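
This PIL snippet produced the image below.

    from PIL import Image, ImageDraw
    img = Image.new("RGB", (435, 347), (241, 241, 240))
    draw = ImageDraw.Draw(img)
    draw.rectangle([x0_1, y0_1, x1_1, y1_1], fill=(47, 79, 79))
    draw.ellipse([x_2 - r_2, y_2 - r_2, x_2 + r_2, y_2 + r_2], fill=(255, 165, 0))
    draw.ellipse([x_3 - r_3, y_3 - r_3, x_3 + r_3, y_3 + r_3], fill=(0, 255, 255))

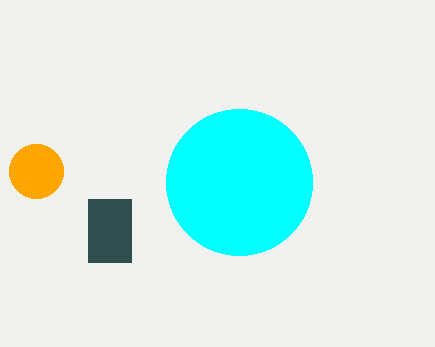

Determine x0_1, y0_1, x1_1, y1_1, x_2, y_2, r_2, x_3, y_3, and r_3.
x0_1 = 88, y0_1 = 199, x1_1 = 131, y1_1 = 262, x_2 = 36, y_2 = 171, r_2 = 27, x_3 = 239, y_3 = 182, r_3 = 73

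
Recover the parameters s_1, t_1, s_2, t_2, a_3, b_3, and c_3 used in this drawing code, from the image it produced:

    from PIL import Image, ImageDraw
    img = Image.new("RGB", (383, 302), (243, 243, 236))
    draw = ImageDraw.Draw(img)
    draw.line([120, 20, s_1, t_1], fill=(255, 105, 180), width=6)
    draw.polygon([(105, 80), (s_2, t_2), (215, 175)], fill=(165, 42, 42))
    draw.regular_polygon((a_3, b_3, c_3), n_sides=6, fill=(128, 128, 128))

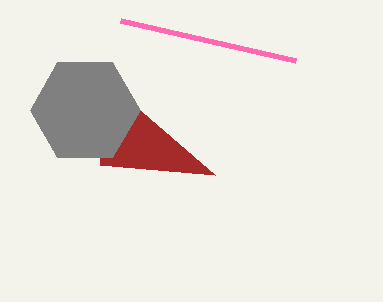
s_1 = 295; t_1 = 60; s_2 = 100; t_2 = 165; a_3 = 85; b_3 = 110; c_3 = 55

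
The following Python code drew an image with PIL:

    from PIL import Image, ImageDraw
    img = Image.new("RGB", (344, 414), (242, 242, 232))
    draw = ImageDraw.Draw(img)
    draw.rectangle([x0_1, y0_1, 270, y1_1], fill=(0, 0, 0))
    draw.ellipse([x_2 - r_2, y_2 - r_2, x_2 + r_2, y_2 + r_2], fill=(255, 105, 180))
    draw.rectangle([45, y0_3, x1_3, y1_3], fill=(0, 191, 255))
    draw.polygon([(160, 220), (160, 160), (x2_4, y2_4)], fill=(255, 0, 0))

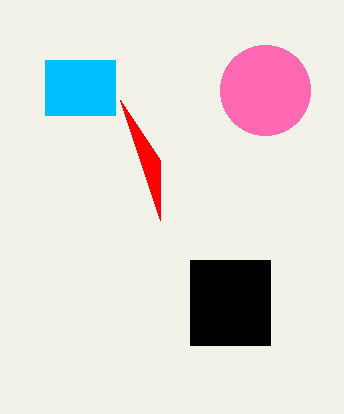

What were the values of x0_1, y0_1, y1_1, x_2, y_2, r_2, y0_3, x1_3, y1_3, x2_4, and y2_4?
x0_1 = 190
y0_1 = 260
y1_1 = 345
x_2 = 265
y_2 = 90
r_2 = 45
y0_3 = 60
x1_3 = 115
y1_3 = 115
x2_4 = 120
y2_4 = 100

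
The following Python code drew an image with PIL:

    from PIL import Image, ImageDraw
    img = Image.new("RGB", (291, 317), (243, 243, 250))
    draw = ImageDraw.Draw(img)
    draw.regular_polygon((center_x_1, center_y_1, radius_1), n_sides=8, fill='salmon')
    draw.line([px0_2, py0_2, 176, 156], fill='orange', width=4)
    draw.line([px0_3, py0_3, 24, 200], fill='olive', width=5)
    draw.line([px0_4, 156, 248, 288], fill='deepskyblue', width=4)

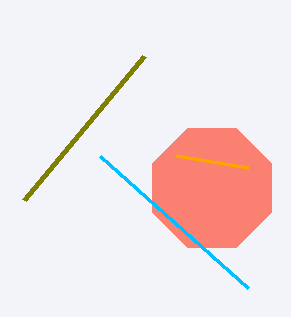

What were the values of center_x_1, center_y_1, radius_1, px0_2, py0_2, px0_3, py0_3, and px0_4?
center_x_1 = 212, center_y_1 = 188, radius_1 = 64, px0_2 = 248, py0_2 = 168, px0_3 = 144, py0_3 = 56, px0_4 = 100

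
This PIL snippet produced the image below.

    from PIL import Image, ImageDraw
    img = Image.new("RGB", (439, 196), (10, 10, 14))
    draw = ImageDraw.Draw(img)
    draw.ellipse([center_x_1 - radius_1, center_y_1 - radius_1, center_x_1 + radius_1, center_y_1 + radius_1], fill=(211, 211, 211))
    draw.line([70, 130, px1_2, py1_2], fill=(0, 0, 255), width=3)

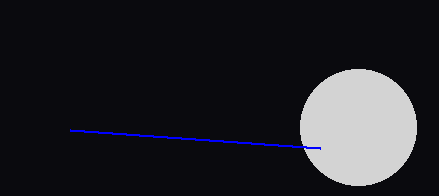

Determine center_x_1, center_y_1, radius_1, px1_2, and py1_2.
center_x_1 = 358
center_y_1 = 127
radius_1 = 58
px1_2 = 320
py1_2 = 148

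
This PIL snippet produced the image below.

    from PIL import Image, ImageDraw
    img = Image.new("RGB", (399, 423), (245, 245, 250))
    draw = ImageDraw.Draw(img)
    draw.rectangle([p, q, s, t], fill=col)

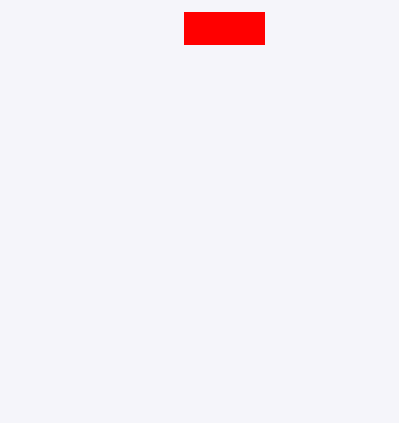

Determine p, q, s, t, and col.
p = 184; q = 12; s = 264; t = 44; col = 'red'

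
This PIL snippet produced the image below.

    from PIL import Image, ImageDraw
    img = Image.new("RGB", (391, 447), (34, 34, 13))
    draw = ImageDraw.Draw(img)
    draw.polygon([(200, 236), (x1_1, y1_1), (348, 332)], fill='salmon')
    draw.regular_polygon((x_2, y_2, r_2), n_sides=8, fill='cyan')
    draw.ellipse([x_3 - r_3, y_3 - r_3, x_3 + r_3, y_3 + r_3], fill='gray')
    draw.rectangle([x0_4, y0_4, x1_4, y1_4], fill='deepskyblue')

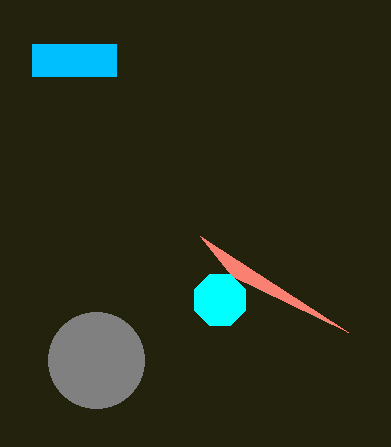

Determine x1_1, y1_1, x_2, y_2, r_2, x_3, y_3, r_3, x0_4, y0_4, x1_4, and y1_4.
x1_1 = 232
y1_1 = 276
x_2 = 220
y_2 = 300
r_2 = 28
x_3 = 96
y_3 = 360
r_3 = 48
x0_4 = 32
y0_4 = 44
x1_4 = 116
y1_4 = 76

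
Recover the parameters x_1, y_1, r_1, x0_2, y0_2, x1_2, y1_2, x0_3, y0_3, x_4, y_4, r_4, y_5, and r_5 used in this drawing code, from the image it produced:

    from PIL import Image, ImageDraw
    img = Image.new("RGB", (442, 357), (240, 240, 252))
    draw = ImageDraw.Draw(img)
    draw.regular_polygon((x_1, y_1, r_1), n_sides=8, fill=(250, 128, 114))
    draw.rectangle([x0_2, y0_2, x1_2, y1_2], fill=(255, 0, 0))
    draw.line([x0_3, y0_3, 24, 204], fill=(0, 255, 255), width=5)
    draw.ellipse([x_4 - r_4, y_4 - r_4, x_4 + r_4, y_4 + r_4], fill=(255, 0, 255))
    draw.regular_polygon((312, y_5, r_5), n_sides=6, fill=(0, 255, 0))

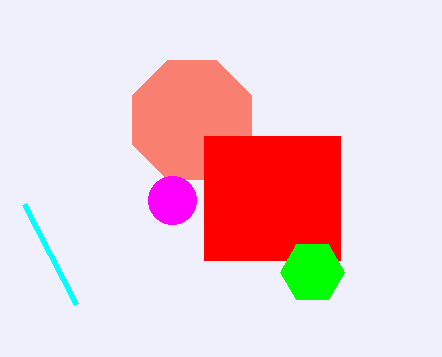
x_1 = 192, y_1 = 120, r_1 = 64, x0_2 = 204, y0_2 = 136, x1_2 = 340, y1_2 = 260, x0_3 = 76, y0_3 = 304, x_4 = 172, y_4 = 200, r_4 = 24, y_5 = 272, r_5 = 32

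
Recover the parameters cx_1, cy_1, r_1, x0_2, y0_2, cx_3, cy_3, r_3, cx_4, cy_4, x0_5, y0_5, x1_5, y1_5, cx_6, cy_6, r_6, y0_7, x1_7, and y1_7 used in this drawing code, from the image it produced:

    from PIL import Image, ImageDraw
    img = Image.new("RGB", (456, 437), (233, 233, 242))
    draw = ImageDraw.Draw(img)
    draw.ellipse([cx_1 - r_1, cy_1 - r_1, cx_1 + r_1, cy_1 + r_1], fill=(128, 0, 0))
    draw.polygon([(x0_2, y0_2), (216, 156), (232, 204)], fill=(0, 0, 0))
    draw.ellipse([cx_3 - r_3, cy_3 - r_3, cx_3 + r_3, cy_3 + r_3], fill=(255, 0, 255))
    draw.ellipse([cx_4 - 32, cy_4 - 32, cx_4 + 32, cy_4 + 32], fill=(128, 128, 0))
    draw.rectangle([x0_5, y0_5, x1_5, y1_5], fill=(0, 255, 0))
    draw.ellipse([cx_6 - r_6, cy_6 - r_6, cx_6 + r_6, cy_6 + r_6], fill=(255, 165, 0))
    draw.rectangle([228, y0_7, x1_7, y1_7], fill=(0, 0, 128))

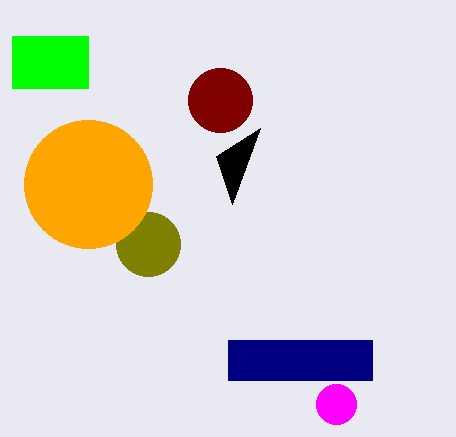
cx_1 = 220, cy_1 = 100, r_1 = 32, x0_2 = 260, y0_2 = 128, cx_3 = 336, cy_3 = 404, r_3 = 20, cx_4 = 148, cy_4 = 244, x0_5 = 12, y0_5 = 36, x1_5 = 88, y1_5 = 88, cx_6 = 88, cy_6 = 184, r_6 = 64, y0_7 = 340, x1_7 = 372, y1_7 = 380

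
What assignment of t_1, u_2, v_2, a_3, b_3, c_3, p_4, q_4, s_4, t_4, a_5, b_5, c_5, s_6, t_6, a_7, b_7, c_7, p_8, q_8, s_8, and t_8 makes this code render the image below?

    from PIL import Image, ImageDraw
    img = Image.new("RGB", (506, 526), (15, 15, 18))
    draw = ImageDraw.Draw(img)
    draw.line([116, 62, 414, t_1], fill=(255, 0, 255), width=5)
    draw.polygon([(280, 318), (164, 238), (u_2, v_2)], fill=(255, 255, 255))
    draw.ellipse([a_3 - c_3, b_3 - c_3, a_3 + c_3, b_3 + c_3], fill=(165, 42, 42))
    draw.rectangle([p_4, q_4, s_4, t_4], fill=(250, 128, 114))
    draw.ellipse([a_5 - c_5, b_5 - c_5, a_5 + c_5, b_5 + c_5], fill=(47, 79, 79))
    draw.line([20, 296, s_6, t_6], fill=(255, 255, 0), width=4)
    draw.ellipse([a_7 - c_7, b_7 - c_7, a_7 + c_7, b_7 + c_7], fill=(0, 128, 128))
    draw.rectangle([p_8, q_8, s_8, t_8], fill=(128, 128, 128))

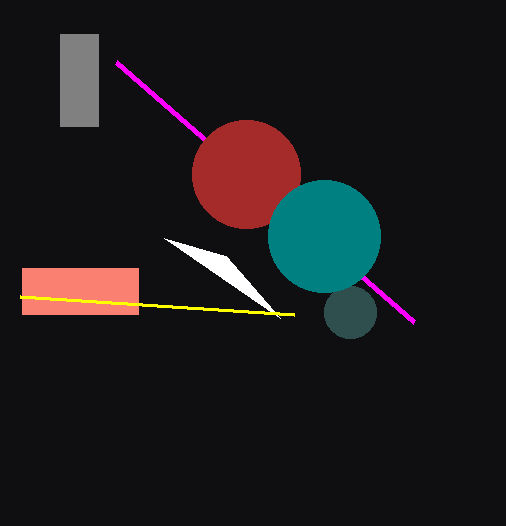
t_1 = 322, u_2 = 226, v_2 = 256, a_3 = 246, b_3 = 174, c_3 = 54, p_4 = 22, q_4 = 268, s_4 = 138, t_4 = 314, a_5 = 350, b_5 = 312, c_5 = 26, s_6 = 294, t_6 = 314, a_7 = 324, b_7 = 236, c_7 = 56, p_8 = 60, q_8 = 34, s_8 = 98, t_8 = 126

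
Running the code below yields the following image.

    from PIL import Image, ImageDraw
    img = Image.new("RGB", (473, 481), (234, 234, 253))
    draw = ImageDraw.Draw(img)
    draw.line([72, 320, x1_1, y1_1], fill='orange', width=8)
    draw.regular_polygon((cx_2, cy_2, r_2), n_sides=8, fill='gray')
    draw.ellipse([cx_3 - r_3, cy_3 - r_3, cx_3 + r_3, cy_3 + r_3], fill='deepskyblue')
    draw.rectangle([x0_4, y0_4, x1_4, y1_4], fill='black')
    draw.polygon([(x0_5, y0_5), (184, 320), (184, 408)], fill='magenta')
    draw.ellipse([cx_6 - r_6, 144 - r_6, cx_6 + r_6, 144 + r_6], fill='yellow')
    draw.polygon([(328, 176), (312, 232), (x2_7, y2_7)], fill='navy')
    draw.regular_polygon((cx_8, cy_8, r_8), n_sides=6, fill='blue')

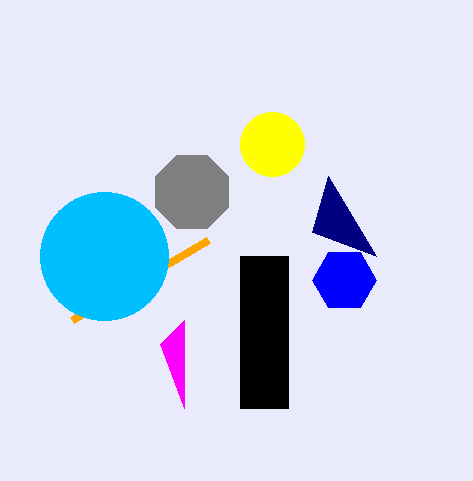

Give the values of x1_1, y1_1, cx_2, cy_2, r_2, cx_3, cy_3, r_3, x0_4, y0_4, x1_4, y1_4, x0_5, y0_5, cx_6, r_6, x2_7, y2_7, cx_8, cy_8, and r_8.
x1_1 = 208
y1_1 = 240
cx_2 = 192
cy_2 = 192
r_2 = 40
cx_3 = 104
cy_3 = 256
r_3 = 64
x0_4 = 240
y0_4 = 256
x1_4 = 288
y1_4 = 408
x0_5 = 160
y0_5 = 344
cx_6 = 272
r_6 = 32
x2_7 = 376
y2_7 = 256
cx_8 = 344
cy_8 = 280
r_8 = 32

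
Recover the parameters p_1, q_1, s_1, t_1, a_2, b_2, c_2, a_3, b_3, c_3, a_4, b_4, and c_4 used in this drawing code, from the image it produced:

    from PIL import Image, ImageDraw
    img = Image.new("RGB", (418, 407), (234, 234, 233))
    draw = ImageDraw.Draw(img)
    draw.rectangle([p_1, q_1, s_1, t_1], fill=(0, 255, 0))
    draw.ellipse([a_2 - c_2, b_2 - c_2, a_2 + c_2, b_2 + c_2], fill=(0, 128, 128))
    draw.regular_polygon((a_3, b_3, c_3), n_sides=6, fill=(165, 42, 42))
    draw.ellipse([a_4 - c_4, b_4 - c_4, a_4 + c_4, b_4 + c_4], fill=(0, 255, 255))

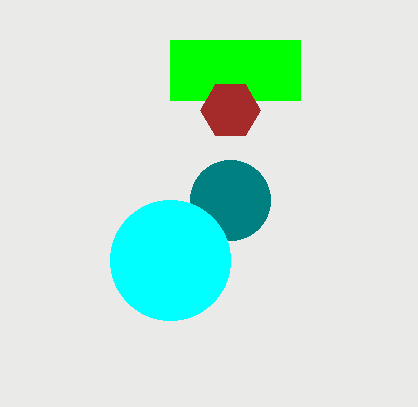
p_1 = 170
q_1 = 40
s_1 = 300
t_1 = 100
a_2 = 230
b_2 = 200
c_2 = 40
a_3 = 230
b_3 = 110
c_3 = 30
a_4 = 170
b_4 = 260
c_4 = 60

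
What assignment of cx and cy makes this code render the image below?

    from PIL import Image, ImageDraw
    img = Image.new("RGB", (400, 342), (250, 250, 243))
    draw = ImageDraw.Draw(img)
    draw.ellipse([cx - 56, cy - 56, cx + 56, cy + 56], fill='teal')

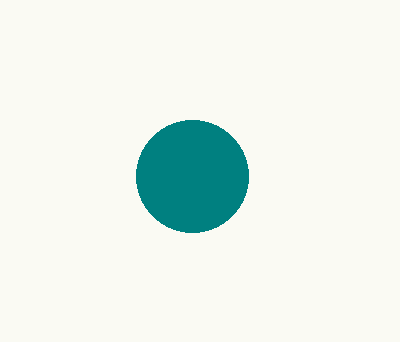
cx = 192, cy = 176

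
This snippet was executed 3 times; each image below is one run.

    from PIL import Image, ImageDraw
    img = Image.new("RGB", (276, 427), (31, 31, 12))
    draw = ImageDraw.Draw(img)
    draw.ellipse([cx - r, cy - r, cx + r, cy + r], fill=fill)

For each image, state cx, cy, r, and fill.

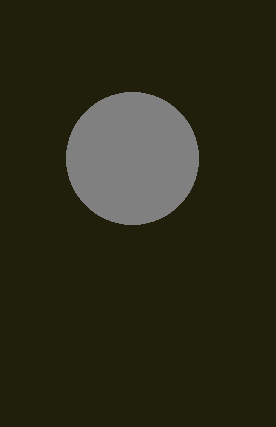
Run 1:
cx = 132
cy = 158
r = 66
fill = 'gray'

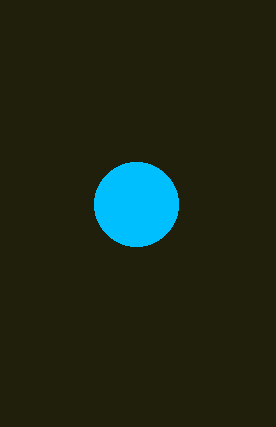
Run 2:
cx = 136
cy = 204
r = 42
fill = 'deepskyblue'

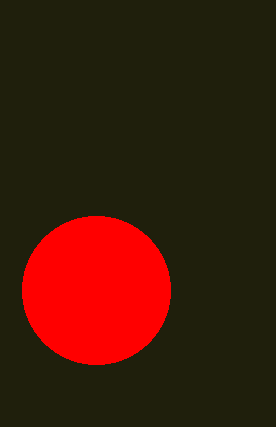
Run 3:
cx = 96; cy = 290; r = 74; fill = 'red'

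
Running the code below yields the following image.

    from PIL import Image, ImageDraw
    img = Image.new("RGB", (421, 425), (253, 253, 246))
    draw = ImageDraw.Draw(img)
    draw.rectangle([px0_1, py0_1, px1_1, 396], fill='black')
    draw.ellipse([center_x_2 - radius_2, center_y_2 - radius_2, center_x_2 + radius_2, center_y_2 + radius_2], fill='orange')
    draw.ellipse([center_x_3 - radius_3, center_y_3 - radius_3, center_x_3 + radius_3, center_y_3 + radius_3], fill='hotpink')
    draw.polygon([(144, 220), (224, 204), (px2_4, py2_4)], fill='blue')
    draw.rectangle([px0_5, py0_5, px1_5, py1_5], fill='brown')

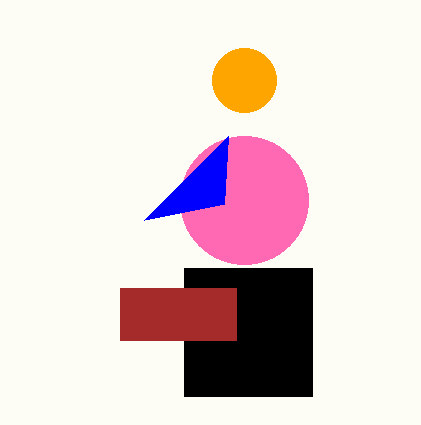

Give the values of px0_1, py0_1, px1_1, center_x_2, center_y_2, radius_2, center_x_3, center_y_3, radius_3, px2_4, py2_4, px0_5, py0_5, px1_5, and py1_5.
px0_1 = 184, py0_1 = 268, px1_1 = 312, center_x_2 = 244, center_y_2 = 80, radius_2 = 32, center_x_3 = 244, center_y_3 = 200, radius_3 = 64, px2_4 = 228, py2_4 = 136, px0_5 = 120, py0_5 = 288, px1_5 = 236, py1_5 = 340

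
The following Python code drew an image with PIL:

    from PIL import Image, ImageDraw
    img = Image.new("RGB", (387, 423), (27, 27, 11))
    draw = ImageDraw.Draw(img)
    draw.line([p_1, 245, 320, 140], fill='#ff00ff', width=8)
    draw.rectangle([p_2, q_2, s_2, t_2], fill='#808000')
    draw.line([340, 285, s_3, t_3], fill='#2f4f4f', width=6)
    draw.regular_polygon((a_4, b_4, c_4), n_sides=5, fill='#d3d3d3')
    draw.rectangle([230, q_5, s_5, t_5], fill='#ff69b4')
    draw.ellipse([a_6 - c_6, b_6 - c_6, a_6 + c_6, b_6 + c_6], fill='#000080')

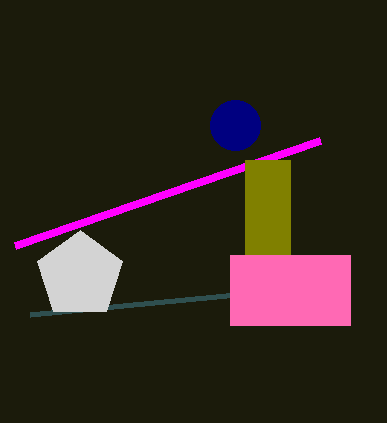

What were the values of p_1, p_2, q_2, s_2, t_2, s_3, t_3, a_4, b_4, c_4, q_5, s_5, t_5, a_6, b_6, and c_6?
p_1 = 15
p_2 = 245
q_2 = 160
s_2 = 290
t_2 = 255
s_3 = 30
t_3 = 315
a_4 = 80
b_4 = 275
c_4 = 45
q_5 = 255
s_5 = 350
t_5 = 325
a_6 = 235
b_6 = 125
c_6 = 25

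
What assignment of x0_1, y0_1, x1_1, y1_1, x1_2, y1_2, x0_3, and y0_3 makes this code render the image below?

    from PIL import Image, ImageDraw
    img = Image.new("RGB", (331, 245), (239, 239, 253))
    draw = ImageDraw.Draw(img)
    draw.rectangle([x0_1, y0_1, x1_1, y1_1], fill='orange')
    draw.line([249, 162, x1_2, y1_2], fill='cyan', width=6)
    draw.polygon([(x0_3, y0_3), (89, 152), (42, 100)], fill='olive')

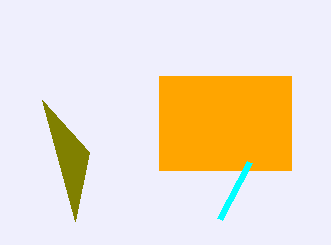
x0_1 = 159, y0_1 = 76, x1_1 = 291, y1_1 = 170, x1_2 = 219, y1_2 = 219, x0_3 = 75, y0_3 = 221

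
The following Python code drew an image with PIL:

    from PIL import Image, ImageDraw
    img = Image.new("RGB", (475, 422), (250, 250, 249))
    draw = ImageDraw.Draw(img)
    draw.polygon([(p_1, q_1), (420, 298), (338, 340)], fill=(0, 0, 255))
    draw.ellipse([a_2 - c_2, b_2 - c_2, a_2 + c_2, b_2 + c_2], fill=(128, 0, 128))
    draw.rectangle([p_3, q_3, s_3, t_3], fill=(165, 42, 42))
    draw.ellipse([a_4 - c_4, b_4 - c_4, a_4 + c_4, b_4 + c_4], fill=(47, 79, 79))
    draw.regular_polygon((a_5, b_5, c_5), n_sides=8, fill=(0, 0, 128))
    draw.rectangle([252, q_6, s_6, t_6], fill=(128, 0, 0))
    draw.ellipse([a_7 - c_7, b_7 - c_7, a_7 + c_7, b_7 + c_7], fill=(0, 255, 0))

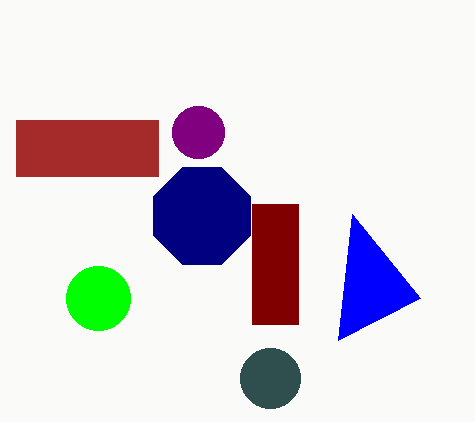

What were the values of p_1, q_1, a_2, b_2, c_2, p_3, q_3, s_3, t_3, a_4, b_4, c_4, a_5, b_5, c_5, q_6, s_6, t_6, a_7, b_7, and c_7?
p_1 = 352
q_1 = 214
a_2 = 198
b_2 = 132
c_2 = 26
p_3 = 16
q_3 = 120
s_3 = 158
t_3 = 176
a_4 = 270
b_4 = 378
c_4 = 30
a_5 = 202
b_5 = 216
c_5 = 52
q_6 = 204
s_6 = 298
t_6 = 324
a_7 = 98
b_7 = 298
c_7 = 32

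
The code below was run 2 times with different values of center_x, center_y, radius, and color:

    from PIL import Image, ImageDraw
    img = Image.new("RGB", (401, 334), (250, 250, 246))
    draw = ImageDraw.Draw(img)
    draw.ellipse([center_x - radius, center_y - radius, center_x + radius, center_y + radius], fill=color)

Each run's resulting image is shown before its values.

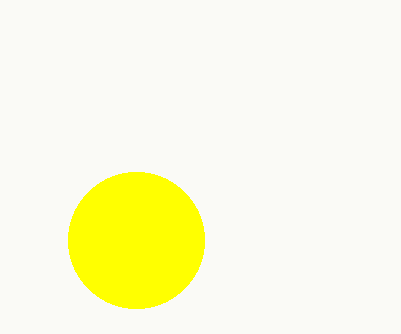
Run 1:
center_x = 136; center_y = 240; radius = 68; color = 'yellow'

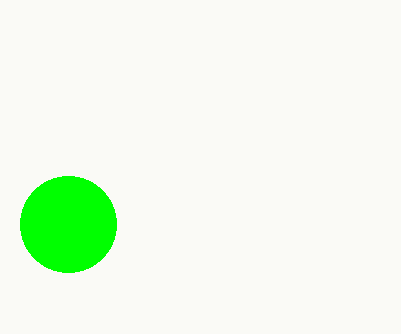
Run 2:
center_x = 68, center_y = 224, radius = 48, color = 'lime'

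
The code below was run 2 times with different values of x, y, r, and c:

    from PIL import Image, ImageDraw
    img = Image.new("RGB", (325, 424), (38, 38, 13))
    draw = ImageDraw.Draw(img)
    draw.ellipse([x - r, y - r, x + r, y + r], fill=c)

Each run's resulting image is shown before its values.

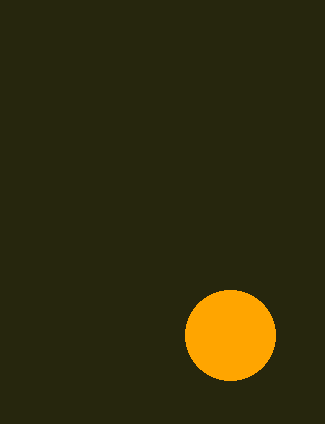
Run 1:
x = 230
y = 335
r = 45
c = 'orange'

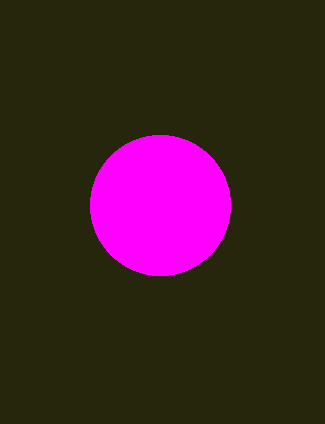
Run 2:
x = 160, y = 205, r = 70, c = 'magenta'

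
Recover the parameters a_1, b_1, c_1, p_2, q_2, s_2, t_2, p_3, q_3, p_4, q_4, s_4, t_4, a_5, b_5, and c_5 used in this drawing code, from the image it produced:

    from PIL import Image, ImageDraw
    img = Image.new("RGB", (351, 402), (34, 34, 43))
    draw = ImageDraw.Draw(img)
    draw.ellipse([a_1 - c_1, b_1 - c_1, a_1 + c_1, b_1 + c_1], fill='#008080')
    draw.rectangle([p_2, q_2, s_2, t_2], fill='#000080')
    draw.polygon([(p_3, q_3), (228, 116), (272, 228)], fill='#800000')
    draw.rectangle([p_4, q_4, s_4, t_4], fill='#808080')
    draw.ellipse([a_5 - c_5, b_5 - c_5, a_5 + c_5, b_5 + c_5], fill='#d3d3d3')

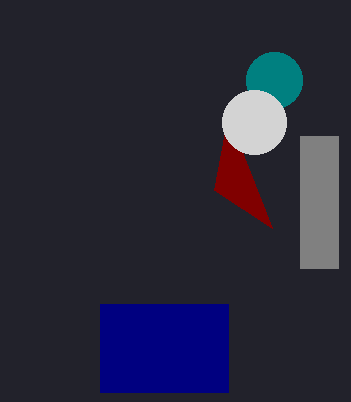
a_1 = 274
b_1 = 80
c_1 = 28
p_2 = 100
q_2 = 304
s_2 = 228
t_2 = 392
p_3 = 214
q_3 = 190
p_4 = 300
q_4 = 136
s_4 = 338
t_4 = 268
a_5 = 254
b_5 = 122
c_5 = 32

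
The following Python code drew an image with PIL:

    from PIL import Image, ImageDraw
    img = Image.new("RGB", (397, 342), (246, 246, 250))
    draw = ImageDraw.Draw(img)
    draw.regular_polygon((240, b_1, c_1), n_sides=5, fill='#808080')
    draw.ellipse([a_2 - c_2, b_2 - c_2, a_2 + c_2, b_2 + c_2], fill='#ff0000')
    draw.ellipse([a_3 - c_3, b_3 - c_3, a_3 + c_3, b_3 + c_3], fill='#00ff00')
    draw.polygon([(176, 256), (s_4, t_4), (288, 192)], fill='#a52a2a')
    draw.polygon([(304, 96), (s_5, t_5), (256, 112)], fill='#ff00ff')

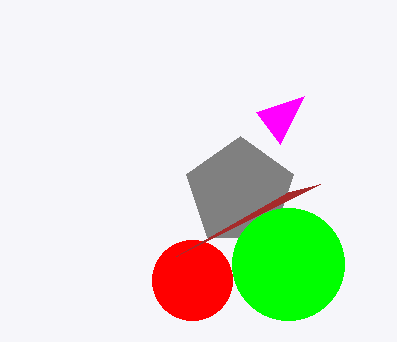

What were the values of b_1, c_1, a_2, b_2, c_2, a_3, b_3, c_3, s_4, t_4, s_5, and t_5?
b_1 = 192; c_1 = 56; a_2 = 192; b_2 = 280; c_2 = 40; a_3 = 288; b_3 = 264; c_3 = 56; s_4 = 320; t_4 = 184; s_5 = 280; t_5 = 144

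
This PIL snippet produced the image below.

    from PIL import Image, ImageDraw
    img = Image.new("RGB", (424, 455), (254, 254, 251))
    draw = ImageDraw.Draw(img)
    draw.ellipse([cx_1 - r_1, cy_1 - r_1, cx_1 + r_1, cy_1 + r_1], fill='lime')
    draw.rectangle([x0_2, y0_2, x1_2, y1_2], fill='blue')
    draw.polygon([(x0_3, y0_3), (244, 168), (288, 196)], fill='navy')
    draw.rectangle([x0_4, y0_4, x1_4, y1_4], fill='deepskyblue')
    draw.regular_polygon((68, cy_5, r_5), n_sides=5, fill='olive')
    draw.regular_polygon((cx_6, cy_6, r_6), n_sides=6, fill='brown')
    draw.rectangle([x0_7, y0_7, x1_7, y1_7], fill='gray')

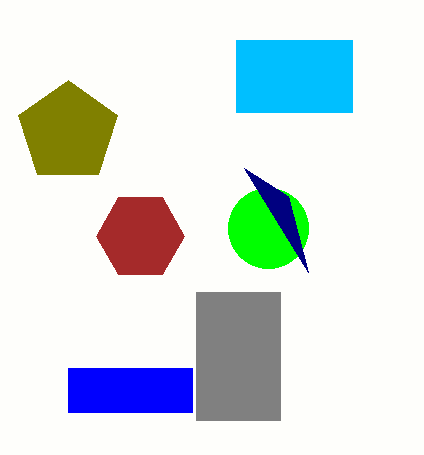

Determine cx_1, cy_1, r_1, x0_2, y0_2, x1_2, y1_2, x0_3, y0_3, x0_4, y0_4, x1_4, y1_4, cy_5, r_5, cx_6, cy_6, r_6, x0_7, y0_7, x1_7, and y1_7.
cx_1 = 268; cy_1 = 228; r_1 = 40; x0_2 = 68; y0_2 = 368; x1_2 = 192; y1_2 = 412; x0_3 = 308; y0_3 = 272; x0_4 = 236; y0_4 = 40; x1_4 = 352; y1_4 = 112; cy_5 = 132; r_5 = 52; cx_6 = 140; cy_6 = 236; r_6 = 44; x0_7 = 196; y0_7 = 292; x1_7 = 280; y1_7 = 420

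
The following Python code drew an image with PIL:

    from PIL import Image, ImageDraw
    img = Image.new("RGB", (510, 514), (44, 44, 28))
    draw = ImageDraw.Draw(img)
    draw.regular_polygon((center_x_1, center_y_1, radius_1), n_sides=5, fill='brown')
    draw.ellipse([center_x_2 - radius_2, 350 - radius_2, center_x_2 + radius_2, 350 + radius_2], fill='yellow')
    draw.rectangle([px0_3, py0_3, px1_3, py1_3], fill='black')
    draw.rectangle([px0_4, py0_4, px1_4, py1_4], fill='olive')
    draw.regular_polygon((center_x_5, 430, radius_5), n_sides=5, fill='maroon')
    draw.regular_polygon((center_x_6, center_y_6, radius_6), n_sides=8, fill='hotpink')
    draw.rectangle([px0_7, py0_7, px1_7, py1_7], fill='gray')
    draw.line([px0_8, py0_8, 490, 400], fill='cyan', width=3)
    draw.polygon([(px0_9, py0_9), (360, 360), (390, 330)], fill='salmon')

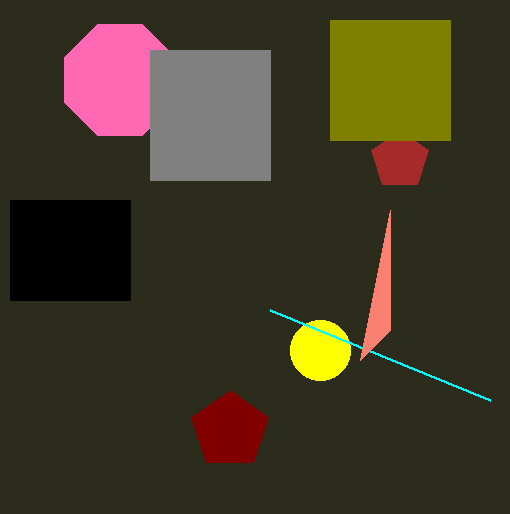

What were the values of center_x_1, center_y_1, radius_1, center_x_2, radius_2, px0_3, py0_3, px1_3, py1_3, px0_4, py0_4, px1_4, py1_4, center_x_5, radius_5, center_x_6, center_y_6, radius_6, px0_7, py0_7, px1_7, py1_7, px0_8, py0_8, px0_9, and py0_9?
center_x_1 = 400; center_y_1 = 160; radius_1 = 30; center_x_2 = 320; radius_2 = 30; px0_3 = 10; py0_3 = 200; px1_3 = 130; py1_3 = 300; px0_4 = 330; py0_4 = 20; px1_4 = 450; py1_4 = 140; center_x_5 = 230; radius_5 = 40; center_x_6 = 120; center_y_6 = 80; radius_6 = 60; px0_7 = 150; py0_7 = 50; px1_7 = 270; py1_7 = 180; px0_8 = 270; py0_8 = 310; px0_9 = 390; py0_9 = 210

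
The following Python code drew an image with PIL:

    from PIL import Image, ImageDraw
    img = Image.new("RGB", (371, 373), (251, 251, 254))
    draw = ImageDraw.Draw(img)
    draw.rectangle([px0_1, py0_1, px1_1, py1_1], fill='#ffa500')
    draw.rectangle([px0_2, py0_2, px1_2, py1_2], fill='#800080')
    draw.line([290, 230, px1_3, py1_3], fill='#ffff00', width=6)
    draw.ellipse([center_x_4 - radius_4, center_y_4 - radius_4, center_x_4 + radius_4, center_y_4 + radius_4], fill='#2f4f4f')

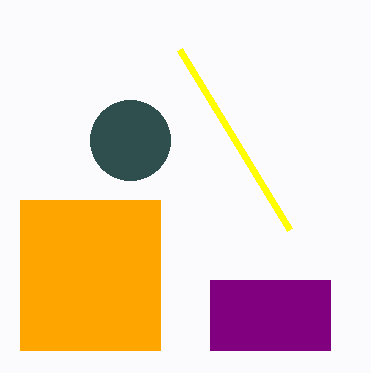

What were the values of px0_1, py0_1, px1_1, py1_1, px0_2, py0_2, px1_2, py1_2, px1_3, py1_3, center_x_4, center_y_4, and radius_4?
px0_1 = 20
py0_1 = 200
px1_1 = 160
py1_1 = 350
px0_2 = 210
py0_2 = 280
px1_2 = 330
py1_2 = 350
px1_3 = 180
py1_3 = 50
center_x_4 = 130
center_y_4 = 140
radius_4 = 40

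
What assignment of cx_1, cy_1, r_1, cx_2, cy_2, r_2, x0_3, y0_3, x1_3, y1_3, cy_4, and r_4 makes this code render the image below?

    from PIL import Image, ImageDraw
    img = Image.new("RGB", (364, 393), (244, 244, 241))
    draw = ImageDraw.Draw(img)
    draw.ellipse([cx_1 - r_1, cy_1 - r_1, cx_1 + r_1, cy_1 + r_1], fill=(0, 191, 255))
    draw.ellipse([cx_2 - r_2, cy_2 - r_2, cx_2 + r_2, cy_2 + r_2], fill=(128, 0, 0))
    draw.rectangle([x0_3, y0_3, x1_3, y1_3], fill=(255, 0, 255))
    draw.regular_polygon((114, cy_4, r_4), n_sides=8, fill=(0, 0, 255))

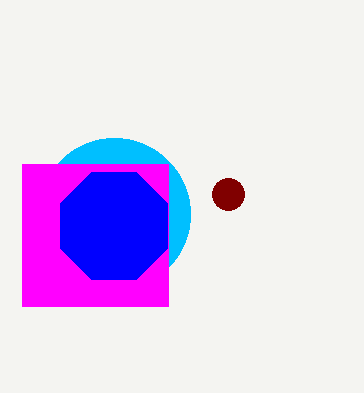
cx_1 = 114
cy_1 = 214
r_1 = 76
cx_2 = 228
cy_2 = 194
r_2 = 16
x0_3 = 22
y0_3 = 164
x1_3 = 168
y1_3 = 306
cy_4 = 226
r_4 = 58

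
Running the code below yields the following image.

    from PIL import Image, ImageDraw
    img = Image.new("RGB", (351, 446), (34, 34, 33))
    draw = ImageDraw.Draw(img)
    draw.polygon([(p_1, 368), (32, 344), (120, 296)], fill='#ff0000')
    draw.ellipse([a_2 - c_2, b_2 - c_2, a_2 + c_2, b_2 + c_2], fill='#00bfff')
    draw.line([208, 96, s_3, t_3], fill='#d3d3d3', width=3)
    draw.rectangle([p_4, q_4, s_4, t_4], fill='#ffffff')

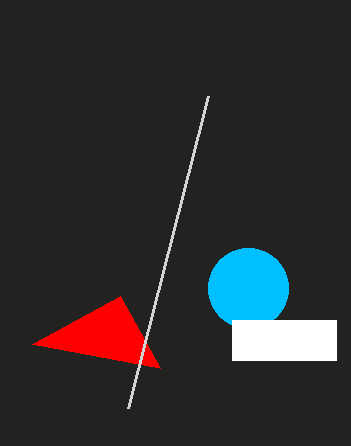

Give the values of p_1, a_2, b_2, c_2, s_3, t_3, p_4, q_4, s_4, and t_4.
p_1 = 160
a_2 = 248
b_2 = 288
c_2 = 40
s_3 = 128
t_3 = 408
p_4 = 232
q_4 = 320
s_4 = 336
t_4 = 360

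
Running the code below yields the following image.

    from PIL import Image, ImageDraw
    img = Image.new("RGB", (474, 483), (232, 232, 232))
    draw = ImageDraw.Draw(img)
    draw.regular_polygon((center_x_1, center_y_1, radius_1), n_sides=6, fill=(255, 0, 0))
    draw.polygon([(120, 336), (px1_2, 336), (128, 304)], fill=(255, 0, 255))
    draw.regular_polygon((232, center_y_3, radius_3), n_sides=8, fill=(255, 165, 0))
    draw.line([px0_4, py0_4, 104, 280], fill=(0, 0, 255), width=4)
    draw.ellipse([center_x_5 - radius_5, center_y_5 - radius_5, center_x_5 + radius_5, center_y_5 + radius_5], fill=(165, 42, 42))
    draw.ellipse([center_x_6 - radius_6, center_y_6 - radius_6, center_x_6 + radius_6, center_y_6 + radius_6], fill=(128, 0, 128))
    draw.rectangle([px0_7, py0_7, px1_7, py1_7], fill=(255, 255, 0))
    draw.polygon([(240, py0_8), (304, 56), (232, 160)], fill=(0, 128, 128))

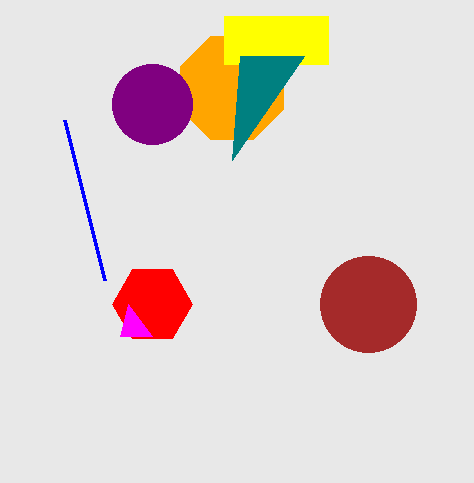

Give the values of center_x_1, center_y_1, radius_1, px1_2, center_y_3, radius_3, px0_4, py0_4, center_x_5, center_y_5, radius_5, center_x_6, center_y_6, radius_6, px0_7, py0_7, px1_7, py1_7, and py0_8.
center_x_1 = 152
center_y_1 = 304
radius_1 = 40
px1_2 = 152
center_y_3 = 88
radius_3 = 56
px0_4 = 64
py0_4 = 120
center_x_5 = 368
center_y_5 = 304
radius_5 = 48
center_x_6 = 152
center_y_6 = 104
radius_6 = 40
px0_7 = 224
py0_7 = 16
px1_7 = 328
py1_7 = 64
py0_8 = 56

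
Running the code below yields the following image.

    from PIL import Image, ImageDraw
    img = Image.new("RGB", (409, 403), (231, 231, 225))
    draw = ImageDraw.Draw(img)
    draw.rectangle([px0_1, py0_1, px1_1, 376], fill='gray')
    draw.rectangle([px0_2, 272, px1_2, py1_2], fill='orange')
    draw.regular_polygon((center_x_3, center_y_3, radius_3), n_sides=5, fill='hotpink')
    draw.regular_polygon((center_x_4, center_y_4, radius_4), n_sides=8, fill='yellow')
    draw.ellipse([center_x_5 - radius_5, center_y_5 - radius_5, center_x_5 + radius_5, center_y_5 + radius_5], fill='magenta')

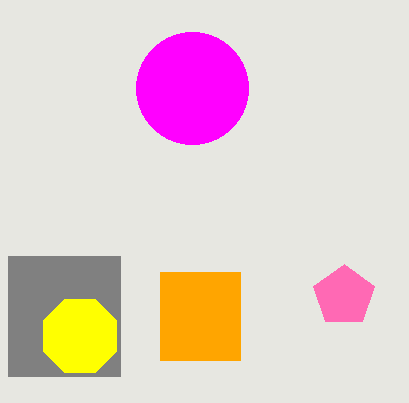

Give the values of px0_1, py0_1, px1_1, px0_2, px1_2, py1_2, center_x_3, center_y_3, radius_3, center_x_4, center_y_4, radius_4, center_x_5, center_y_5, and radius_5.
px0_1 = 8, py0_1 = 256, px1_1 = 120, px0_2 = 160, px1_2 = 240, py1_2 = 360, center_x_3 = 344, center_y_3 = 296, radius_3 = 32, center_x_4 = 80, center_y_4 = 336, radius_4 = 40, center_x_5 = 192, center_y_5 = 88, radius_5 = 56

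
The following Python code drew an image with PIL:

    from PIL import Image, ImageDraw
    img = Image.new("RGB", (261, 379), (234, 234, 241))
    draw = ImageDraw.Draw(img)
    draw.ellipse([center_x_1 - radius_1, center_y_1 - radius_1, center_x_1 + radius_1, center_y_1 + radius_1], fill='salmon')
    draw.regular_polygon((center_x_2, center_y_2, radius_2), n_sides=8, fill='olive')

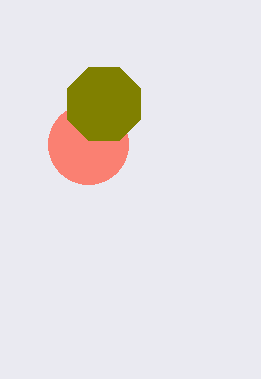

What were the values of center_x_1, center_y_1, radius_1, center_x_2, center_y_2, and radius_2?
center_x_1 = 88; center_y_1 = 144; radius_1 = 40; center_x_2 = 104; center_y_2 = 104; radius_2 = 40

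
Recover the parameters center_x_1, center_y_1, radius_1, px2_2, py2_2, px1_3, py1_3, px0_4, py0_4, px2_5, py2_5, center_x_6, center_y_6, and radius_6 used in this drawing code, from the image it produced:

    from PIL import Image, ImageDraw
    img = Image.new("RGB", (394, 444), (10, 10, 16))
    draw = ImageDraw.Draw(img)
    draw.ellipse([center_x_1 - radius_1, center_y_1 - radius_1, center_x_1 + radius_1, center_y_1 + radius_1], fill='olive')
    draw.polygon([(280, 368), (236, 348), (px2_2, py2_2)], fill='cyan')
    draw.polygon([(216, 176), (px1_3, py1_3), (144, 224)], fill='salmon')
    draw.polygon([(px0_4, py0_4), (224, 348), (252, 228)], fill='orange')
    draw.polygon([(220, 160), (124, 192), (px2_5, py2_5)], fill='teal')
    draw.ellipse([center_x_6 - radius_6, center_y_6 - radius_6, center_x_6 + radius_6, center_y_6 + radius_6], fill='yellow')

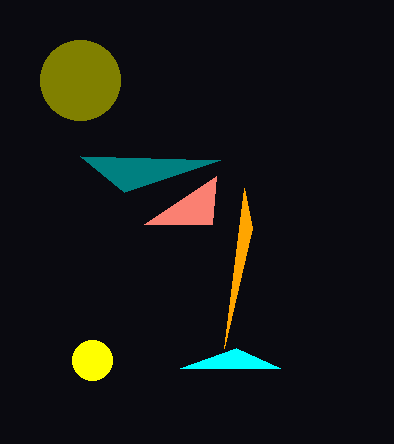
center_x_1 = 80
center_y_1 = 80
radius_1 = 40
px2_2 = 180
py2_2 = 368
px1_3 = 212
py1_3 = 224
px0_4 = 244
py0_4 = 188
px2_5 = 80
py2_5 = 156
center_x_6 = 92
center_y_6 = 360
radius_6 = 20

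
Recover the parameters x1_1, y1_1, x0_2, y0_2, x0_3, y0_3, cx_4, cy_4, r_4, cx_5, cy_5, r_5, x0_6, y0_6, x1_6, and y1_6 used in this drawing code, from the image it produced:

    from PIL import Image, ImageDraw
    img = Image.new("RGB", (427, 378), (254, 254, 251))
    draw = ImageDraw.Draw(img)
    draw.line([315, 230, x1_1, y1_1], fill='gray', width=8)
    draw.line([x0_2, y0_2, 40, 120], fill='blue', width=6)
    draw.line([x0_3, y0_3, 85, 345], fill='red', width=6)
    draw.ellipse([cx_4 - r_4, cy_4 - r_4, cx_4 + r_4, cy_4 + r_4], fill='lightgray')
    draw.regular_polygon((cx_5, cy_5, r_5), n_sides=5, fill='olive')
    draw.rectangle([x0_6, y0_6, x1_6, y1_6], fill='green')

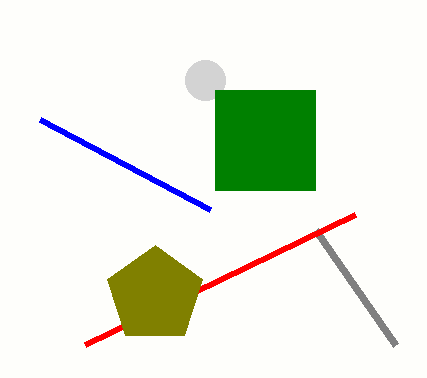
x1_1 = 395; y1_1 = 345; x0_2 = 210; y0_2 = 210; x0_3 = 355; y0_3 = 215; cx_4 = 205; cy_4 = 80; r_4 = 20; cx_5 = 155; cy_5 = 295; r_5 = 50; x0_6 = 215; y0_6 = 90; x1_6 = 315; y1_6 = 190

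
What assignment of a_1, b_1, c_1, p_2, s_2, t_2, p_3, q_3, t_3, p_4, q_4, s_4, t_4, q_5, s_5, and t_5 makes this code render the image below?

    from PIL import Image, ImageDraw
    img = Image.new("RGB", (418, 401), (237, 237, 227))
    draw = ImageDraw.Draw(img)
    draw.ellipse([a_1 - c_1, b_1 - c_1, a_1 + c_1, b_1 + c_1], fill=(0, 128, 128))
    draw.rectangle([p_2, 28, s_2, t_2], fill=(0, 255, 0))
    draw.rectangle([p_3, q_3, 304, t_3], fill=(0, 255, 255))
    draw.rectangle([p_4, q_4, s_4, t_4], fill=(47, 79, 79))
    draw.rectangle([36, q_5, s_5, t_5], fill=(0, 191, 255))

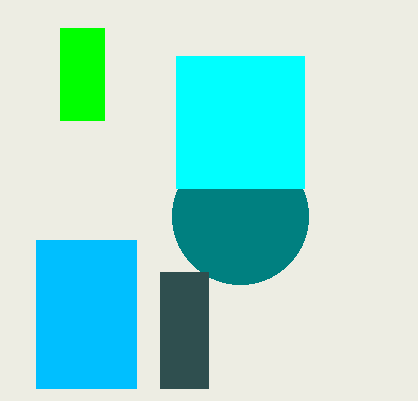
a_1 = 240; b_1 = 216; c_1 = 68; p_2 = 60; s_2 = 104; t_2 = 120; p_3 = 176; q_3 = 56; t_3 = 188; p_4 = 160; q_4 = 272; s_4 = 208; t_4 = 388; q_5 = 240; s_5 = 136; t_5 = 388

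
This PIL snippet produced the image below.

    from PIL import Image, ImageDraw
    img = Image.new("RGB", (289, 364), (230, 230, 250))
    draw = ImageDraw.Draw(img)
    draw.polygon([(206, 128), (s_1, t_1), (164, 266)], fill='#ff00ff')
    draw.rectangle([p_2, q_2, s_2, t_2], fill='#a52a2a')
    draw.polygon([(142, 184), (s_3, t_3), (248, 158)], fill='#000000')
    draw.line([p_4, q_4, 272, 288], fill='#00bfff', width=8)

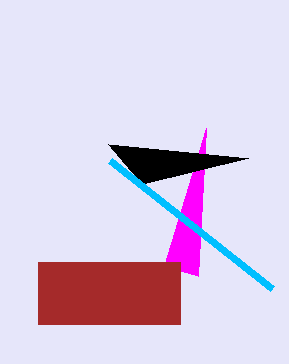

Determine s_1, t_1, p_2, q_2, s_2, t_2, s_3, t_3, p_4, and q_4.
s_1 = 198, t_1 = 276, p_2 = 38, q_2 = 262, s_2 = 180, t_2 = 324, s_3 = 108, t_3 = 144, p_4 = 110, q_4 = 160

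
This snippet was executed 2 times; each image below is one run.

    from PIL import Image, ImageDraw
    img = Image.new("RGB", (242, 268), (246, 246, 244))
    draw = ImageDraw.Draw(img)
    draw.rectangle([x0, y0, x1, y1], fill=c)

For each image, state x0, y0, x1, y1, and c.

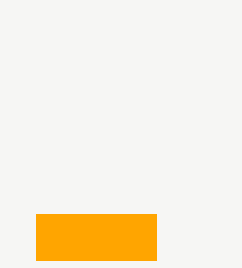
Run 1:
x0 = 36
y0 = 214
x1 = 156
y1 = 260
c = 'orange'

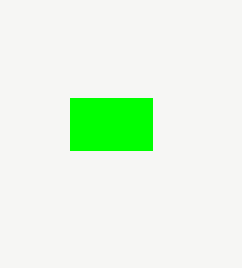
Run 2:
x0 = 70; y0 = 98; x1 = 152; y1 = 150; c = 'lime'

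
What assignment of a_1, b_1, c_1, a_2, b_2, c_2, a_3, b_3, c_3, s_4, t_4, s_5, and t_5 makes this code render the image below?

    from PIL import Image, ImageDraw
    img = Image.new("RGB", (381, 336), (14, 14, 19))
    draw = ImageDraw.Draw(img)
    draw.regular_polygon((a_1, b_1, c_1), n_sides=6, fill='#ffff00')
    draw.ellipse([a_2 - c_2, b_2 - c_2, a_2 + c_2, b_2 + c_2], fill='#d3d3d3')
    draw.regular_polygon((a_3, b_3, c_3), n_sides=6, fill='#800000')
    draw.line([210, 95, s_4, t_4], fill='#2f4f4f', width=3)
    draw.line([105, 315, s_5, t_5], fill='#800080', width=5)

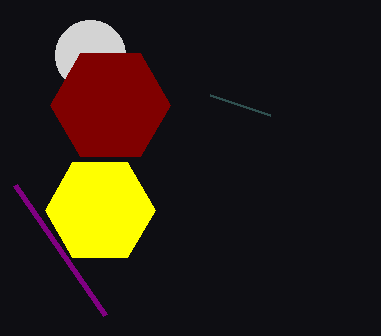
a_1 = 100, b_1 = 210, c_1 = 55, a_2 = 90, b_2 = 55, c_2 = 35, a_3 = 110, b_3 = 105, c_3 = 60, s_4 = 270, t_4 = 115, s_5 = 15, t_5 = 185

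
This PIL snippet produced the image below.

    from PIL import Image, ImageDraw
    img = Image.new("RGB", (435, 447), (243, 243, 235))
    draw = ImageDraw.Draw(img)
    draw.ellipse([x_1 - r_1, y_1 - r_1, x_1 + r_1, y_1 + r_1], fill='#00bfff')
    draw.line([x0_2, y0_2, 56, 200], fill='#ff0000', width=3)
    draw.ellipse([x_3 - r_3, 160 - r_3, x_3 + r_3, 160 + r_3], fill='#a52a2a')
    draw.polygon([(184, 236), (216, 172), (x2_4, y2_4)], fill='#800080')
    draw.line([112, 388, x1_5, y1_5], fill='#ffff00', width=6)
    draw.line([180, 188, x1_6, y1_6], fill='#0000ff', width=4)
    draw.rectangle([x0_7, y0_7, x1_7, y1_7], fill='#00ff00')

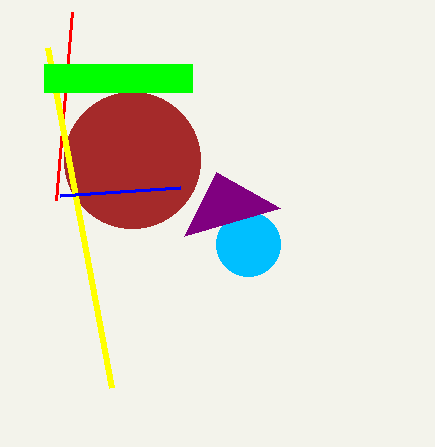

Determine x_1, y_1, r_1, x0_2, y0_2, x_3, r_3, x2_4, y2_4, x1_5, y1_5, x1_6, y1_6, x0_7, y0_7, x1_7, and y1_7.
x_1 = 248, y_1 = 244, r_1 = 32, x0_2 = 72, y0_2 = 12, x_3 = 132, r_3 = 68, x2_4 = 280, y2_4 = 208, x1_5 = 48, y1_5 = 48, x1_6 = 60, y1_6 = 196, x0_7 = 44, y0_7 = 64, x1_7 = 192, y1_7 = 92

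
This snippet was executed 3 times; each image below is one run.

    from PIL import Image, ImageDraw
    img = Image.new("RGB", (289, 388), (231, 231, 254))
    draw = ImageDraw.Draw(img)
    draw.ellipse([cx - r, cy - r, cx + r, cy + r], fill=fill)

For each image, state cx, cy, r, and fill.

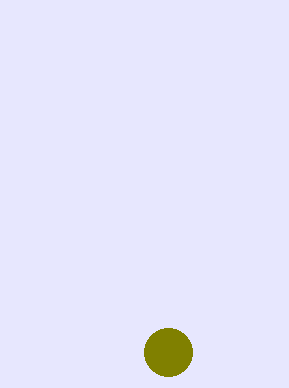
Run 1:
cx = 168
cy = 352
r = 24
fill = 'olive'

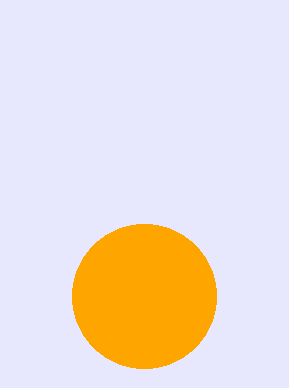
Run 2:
cx = 144
cy = 296
r = 72
fill = 'orange'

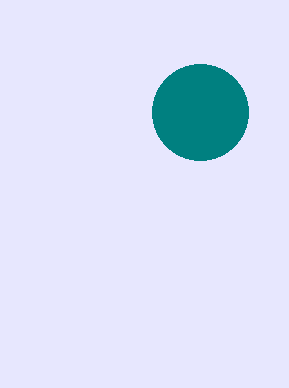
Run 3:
cx = 200
cy = 112
r = 48
fill = 'teal'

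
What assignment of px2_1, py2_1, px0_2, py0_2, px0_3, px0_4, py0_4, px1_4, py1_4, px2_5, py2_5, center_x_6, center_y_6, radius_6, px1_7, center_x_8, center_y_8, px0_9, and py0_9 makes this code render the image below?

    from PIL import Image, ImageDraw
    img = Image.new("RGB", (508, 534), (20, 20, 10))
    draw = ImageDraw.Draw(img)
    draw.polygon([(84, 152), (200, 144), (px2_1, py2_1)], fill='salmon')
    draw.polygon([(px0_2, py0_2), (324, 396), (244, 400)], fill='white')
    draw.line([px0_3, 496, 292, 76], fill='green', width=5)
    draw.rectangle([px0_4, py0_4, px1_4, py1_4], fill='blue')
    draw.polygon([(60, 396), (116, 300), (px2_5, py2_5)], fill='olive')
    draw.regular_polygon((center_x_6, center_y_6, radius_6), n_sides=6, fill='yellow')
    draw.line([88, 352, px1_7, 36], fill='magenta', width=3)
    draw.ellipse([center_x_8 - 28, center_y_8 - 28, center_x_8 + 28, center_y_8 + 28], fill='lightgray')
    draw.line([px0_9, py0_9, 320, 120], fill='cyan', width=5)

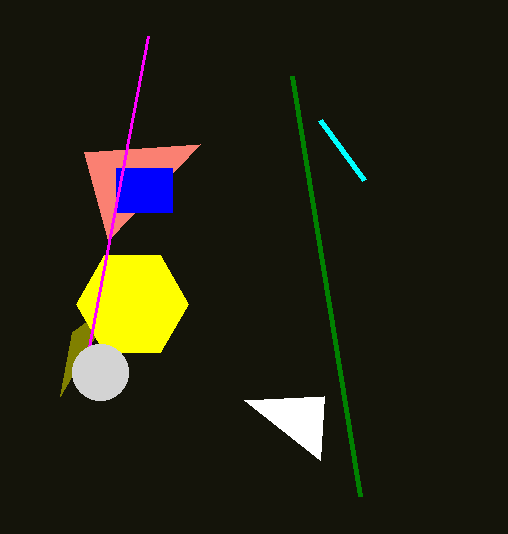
px2_1 = 108; py2_1 = 240; px0_2 = 320; py0_2 = 460; px0_3 = 360; px0_4 = 116; py0_4 = 168; px1_4 = 172; py1_4 = 212; px2_5 = 72; py2_5 = 332; center_x_6 = 132; center_y_6 = 304; radius_6 = 56; px1_7 = 148; center_x_8 = 100; center_y_8 = 372; px0_9 = 364; py0_9 = 180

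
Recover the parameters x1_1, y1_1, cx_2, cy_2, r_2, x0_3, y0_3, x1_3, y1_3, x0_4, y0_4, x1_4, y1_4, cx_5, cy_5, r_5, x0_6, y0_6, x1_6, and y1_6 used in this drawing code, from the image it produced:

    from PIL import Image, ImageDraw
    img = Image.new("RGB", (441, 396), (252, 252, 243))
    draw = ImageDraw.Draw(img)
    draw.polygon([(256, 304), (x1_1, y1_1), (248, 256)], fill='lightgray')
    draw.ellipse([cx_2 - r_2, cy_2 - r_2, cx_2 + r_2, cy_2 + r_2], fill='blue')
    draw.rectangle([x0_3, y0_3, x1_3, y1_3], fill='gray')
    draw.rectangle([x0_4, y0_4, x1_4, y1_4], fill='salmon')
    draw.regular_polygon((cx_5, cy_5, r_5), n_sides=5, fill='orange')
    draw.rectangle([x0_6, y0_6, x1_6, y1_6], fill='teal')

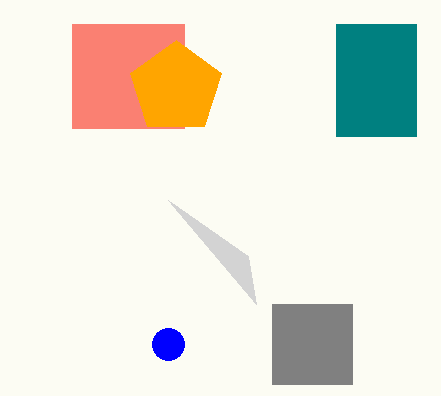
x1_1 = 168
y1_1 = 200
cx_2 = 168
cy_2 = 344
r_2 = 16
x0_3 = 272
y0_3 = 304
x1_3 = 352
y1_3 = 384
x0_4 = 72
y0_4 = 24
x1_4 = 184
y1_4 = 128
cx_5 = 176
cy_5 = 88
r_5 = 48
x0_6 = 336
y0_6 = 24
x1_6 = 416
y1_6 = 136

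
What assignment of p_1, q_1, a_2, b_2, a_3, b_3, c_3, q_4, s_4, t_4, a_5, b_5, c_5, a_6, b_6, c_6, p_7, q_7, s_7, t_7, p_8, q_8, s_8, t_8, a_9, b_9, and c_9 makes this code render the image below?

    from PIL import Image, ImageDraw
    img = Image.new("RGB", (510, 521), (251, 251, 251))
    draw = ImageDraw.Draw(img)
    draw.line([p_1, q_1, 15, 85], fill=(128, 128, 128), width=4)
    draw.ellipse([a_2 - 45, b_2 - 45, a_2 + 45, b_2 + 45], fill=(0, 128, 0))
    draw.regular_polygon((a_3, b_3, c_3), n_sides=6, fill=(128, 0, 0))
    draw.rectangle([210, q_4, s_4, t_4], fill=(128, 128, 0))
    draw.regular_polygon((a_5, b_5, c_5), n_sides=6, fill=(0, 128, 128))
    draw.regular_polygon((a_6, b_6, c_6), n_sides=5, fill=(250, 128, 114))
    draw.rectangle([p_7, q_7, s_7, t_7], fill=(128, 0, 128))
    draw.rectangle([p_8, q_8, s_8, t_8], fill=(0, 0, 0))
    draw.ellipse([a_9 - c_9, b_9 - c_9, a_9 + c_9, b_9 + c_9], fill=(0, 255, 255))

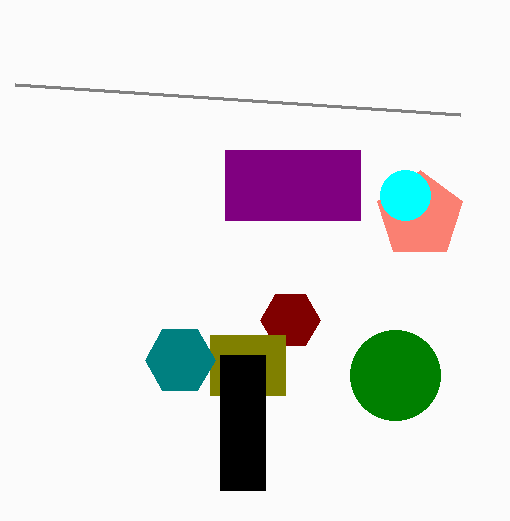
p_1 = 460; q_1 = 115; a_2 = 395; b_2 = 375; a_3 = 290; b_3 = 320; c_3 = 30; q_4 = 335; s_4 = 285; t_4 = 395; a_5 = 180; b_5 = 360; c_5 = 35; a_6 = 420; b_6 = 215; c_6 = 45; p_7 = 225; q_7 = 150; s_7 = 360; t_7 = 220; p_8 = 220; q_8 = 355; s_8 = 265; t_8 = 490; a_9 = 405; b_9 = 195; c_9 = 25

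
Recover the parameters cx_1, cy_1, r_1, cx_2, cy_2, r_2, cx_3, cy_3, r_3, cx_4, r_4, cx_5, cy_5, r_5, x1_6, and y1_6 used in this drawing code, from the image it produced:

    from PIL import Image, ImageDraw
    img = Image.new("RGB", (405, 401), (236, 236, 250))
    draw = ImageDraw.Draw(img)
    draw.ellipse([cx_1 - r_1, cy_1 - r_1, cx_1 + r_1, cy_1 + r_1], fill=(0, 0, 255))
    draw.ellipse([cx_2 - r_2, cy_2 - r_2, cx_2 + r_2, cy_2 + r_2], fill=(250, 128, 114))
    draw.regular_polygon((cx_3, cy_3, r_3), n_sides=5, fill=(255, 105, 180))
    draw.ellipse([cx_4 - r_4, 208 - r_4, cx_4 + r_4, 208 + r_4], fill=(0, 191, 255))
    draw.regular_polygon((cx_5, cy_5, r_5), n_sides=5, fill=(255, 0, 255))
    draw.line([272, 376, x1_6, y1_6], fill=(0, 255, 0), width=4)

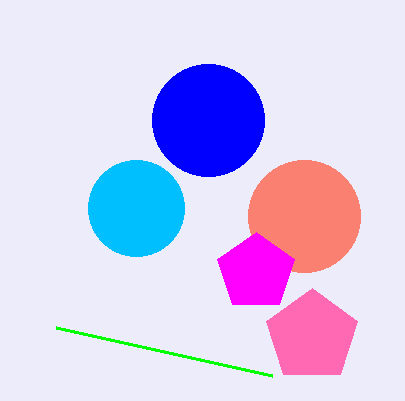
cx_1 = 208
cy_1 = 120
r_1 = 56
cx_2 = 304
cy_2 = 216
r_2 = 56
cx_3 = 312
cy_3 = 336
r_3 = 48
cx_4 = 136
r_4 = 48
cx_5 = 256
cy_5 = 272
r_5 = 40
x1_6 = 56
y1_6 = 328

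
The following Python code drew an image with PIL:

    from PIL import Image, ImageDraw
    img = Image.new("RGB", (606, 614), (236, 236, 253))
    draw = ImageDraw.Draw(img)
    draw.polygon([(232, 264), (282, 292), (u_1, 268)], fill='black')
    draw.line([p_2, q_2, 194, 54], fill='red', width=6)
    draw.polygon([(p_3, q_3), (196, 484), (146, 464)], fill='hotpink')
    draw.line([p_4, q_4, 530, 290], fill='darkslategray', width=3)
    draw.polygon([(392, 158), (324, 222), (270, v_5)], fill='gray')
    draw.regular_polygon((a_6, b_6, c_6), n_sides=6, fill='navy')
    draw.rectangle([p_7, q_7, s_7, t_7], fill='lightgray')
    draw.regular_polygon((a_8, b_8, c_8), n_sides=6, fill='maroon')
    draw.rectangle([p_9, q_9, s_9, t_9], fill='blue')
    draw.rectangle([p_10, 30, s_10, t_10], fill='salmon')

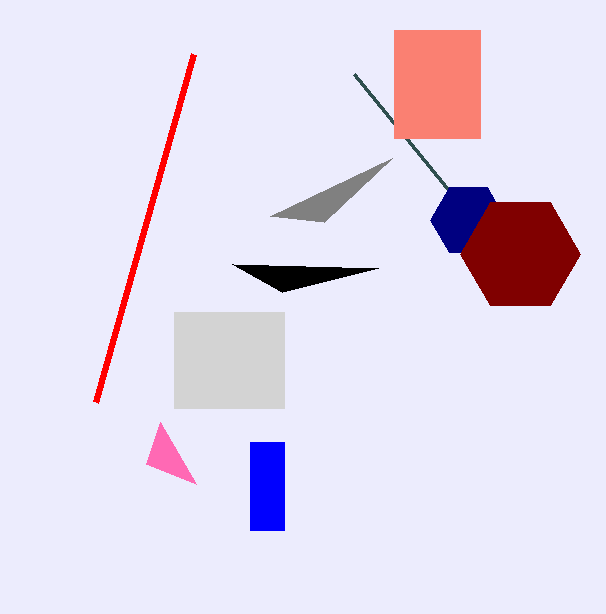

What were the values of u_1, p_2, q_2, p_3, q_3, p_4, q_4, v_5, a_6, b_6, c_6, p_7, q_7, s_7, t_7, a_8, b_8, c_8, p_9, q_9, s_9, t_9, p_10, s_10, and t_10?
u_1 = 378; p_2 = 96; q_2 = 402; p_3 = 160; q_3 = 422; p_4 = 354; q_4 = 74; v_5 = 216; a_6 = 468; b_6 = 220; c_6 = 38; p_7 = 174; q_7 = 312; s_7 = 284; t_7 = 408; a_8 = 520; b_8 = 254; c_8 = 60; p_9 = 250; q_9 = 442; s_9 = 284; t_9 = 530; p_10 = 394; s_10 = 480; t_10 = 138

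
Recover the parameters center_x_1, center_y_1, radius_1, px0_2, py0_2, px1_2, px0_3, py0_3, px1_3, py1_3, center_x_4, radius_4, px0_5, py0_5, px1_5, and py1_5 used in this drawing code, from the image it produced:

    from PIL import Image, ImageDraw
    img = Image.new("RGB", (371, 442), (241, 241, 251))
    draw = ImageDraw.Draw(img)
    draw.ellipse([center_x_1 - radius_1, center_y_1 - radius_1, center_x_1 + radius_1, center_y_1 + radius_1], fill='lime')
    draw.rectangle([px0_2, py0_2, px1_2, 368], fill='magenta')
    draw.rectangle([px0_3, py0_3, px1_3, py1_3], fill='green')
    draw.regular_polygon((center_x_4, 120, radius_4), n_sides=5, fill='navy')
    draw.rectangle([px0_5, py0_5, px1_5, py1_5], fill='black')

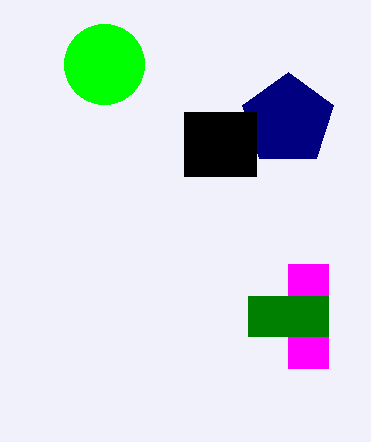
center_x_1 = 104, center_y_1 = 64, radius_1 = 40, px0_2 = 288, py0_2 = 264, px1_2 = 328, px0_3 = 248, py0_3 = 296, px1_3 = 328, py1_3 = 336, center_x_4 = 288, radius_4 = 48, px0_5 = 184, py0_5 = 112, px1_5 = 256, py1_5 = 176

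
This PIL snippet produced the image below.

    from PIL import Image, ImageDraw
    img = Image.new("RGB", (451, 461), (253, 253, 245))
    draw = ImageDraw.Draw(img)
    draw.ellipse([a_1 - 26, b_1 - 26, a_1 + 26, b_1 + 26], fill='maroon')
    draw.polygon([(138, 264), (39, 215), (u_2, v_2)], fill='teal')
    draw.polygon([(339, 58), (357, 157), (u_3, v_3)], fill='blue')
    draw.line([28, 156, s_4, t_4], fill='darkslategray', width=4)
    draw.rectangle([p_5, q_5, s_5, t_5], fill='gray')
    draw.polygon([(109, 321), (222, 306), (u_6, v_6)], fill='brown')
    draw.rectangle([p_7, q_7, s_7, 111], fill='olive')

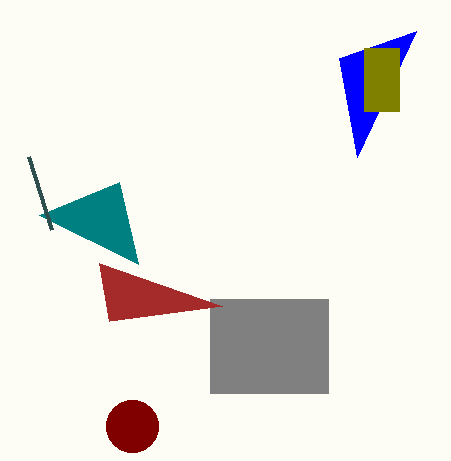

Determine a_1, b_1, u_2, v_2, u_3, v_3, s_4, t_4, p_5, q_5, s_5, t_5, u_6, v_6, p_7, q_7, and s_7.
a_1 = 132; b_1 = 426; u_2 = 119; v_2 = 182; u_3 = 416; v_3 = 31; s_4 = 51; t_4 = 229; p_5 = 210; q_5 = 299; s_5 = 328; t_5 = 393; u_6 = 99; v_6 = 263; p_7 = 364; q_7 = 48; s_7 = 399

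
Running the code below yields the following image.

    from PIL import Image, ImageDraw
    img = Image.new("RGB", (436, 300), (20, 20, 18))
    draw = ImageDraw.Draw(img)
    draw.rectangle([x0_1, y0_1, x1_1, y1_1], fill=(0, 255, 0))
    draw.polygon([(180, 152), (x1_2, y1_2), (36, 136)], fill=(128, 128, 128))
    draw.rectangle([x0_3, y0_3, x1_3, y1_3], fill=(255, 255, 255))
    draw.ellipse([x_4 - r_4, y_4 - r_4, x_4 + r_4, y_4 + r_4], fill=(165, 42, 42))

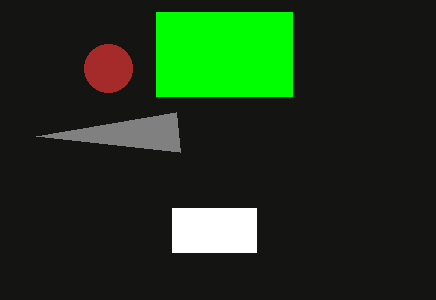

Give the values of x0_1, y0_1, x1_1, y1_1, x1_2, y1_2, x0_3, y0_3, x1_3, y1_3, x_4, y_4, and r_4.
x0_1 = 156, y0_1 = 12, x1_1 = 292, y1_1 = 96, x1_2 = 176, y1_2 = 112, x0_3 = 172, y0_3 = 208, x1_3 = 256, y1_3 = 252, x_4 = 108, y_4 = 68, r_4 = 24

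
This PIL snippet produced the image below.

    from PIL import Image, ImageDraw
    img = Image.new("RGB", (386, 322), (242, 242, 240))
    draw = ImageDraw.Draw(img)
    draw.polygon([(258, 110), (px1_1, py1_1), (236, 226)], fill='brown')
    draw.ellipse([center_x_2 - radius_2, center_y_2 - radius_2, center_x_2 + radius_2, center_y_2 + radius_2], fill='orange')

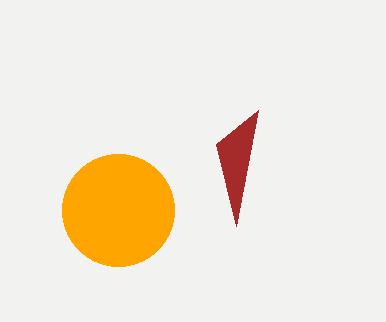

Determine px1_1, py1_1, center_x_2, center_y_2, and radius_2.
px1_1 = 216; py1_1 = 144; center_x_2 = 118; center_y_2 = 210; radius_2 = 56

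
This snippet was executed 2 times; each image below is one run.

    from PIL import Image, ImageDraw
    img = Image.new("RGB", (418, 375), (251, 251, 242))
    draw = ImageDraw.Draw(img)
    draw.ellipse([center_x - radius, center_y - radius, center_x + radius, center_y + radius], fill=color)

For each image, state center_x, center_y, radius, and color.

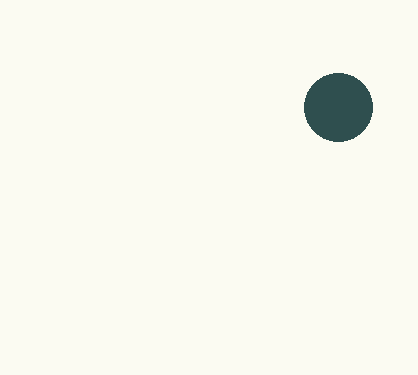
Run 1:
center_x = 338, center_y = 107, radius = 34, color = 'darkslategray'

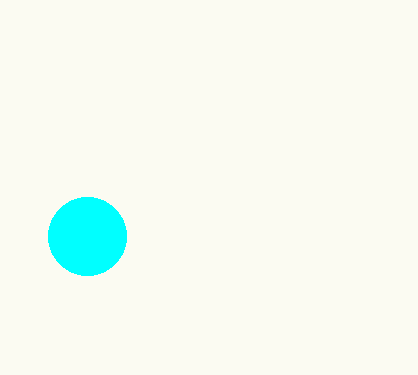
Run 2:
center_x = 87; center_y = 236; radius = 39; color = 'cyan'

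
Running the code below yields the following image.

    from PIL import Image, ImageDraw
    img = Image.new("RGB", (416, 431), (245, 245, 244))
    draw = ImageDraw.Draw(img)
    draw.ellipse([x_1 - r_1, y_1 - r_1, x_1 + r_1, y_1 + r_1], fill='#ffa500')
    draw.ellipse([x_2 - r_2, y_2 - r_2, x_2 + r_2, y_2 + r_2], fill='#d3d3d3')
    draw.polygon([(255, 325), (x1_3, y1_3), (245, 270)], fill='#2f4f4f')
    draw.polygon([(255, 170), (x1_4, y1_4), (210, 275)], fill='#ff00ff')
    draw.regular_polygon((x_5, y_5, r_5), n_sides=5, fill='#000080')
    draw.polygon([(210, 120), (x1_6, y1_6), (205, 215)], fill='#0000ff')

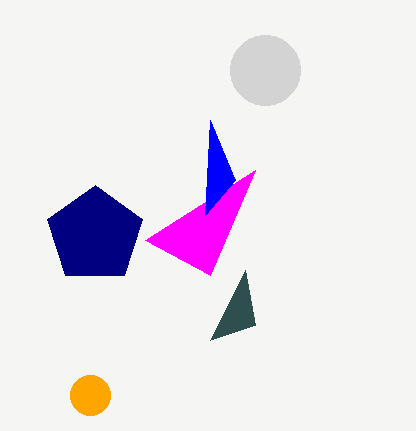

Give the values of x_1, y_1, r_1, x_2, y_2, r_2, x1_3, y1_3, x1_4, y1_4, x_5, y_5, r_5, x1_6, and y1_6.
x_1 = 90, y_1 = 395, r_1 = 20, x_2 = 265, y_2 = 70, r_2 = 35, x1_3 = 210, y1_3 = 340, x1_4 = 145, y1_4 = 240, x_5 = 95, y_5 = 235, r_5 = 50, x1_6 = 235, y1_6 = 180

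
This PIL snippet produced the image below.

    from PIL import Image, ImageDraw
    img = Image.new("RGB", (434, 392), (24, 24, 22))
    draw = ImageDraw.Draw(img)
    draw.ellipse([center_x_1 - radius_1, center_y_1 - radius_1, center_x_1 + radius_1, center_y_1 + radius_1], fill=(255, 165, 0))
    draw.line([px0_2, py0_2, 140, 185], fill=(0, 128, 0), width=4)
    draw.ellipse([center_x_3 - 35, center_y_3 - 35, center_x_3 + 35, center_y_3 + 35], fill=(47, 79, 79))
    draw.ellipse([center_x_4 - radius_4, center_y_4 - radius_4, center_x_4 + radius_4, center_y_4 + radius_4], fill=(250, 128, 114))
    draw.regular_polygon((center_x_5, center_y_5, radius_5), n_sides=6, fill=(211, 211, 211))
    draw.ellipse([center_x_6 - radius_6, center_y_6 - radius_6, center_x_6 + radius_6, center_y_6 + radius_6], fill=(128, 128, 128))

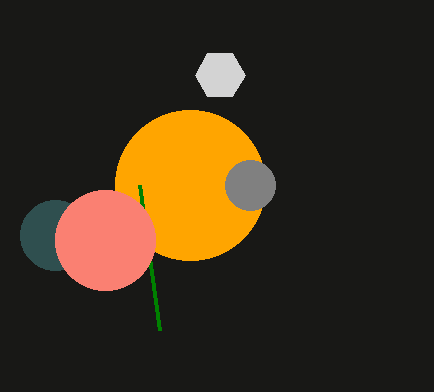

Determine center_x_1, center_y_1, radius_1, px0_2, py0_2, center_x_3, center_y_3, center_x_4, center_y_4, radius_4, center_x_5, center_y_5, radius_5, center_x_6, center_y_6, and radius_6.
center_x_1 = 190, center_y_1 = 185, radius_1 = 75, px0_2 = 160, py0_2 = 330, center_x_3 = 55, center_y_3 = 235, center_x_4 = 105, center_y_4 = 240, radius_4 = 50, center_x_5 = 220, center_y_5 = 75, radius_5 = 25, center_x_6 = 250, center_y_6 = 185, radius_6 = 25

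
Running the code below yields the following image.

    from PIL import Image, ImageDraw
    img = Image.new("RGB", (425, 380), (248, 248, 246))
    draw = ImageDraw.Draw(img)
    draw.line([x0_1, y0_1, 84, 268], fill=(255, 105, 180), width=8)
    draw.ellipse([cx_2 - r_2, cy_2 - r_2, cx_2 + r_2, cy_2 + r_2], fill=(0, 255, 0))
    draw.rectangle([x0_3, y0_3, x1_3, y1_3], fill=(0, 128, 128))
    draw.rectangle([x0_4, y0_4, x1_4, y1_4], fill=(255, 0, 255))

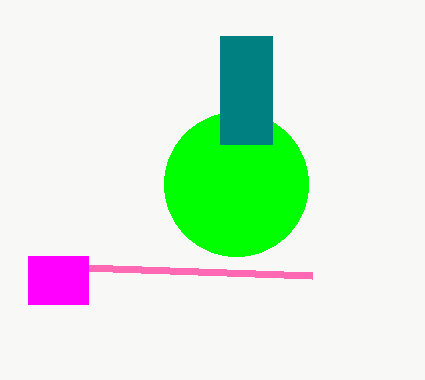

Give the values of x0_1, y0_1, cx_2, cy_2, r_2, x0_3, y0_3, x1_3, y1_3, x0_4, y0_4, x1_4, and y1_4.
x0_1 = 312
y0_1 = 276
cx_2 = 236
cy_2 = 184
r_2 = 72
x0_3 = 220
y0_3 = 36
x1_3 = 272
y1_3 = 144
x0_4 = 28
y0_4 = 256
x1_4 = 88
y1_4 = 304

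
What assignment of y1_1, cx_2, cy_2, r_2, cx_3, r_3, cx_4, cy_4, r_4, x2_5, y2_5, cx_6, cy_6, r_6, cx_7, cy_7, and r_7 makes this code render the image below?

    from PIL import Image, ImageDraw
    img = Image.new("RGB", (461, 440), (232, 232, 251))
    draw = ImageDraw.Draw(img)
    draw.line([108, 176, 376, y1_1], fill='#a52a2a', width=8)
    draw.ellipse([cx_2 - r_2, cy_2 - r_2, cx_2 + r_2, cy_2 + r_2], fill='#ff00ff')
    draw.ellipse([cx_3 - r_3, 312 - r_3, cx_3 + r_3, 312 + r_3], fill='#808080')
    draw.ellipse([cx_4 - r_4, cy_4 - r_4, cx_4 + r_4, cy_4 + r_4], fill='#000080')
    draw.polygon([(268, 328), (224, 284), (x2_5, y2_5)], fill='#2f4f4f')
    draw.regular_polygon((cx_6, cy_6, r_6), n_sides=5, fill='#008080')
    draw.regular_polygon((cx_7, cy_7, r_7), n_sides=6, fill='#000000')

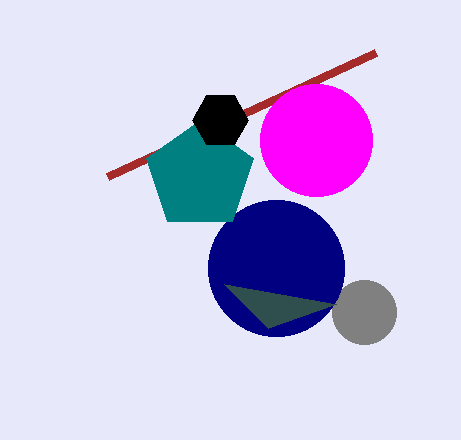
y1_1 = 52; cx_2 = 316; cy_2 = 140; r_2 = 56; cx_3 = 364; r_3 = 32; cx_4 = 276; cy_4 = 268; r_4 = 68; x2_5 = 336; y2_5 = 304; cx_6 = 200; cy_6 = 176; r_6 = 56; cx_7 = 220; cy_7 = 120; r_7 = 28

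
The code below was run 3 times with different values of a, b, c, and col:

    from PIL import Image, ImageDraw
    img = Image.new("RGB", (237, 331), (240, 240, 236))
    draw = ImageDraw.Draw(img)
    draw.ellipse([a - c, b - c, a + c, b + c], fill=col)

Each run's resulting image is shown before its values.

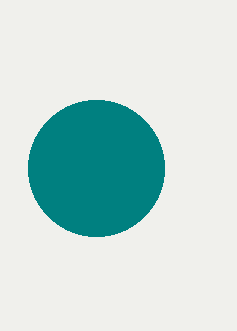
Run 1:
a = 96
b = 168
c = 68
col = 'teal'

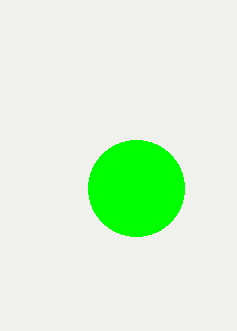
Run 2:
a = 136, b = 188, c = 48, col = 'lime'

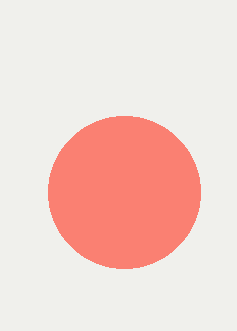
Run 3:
a = 124, b = 192, c = 76, col = 'salmon'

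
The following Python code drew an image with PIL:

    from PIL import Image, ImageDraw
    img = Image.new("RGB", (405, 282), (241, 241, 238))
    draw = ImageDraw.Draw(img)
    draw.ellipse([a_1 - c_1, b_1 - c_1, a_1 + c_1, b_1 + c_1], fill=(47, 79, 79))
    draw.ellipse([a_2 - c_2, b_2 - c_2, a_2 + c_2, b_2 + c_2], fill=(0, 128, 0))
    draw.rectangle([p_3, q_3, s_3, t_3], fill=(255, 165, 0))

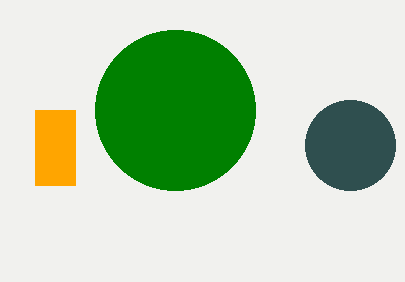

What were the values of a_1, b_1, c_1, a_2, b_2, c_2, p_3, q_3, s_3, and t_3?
a_1 = 350; b_1 = 145; c_1 = 45; a_2 = 175; b_2 = 110; c_2 = 80; p_3 = 35; q_3 = 110; s_3 = 75; t_3 = 185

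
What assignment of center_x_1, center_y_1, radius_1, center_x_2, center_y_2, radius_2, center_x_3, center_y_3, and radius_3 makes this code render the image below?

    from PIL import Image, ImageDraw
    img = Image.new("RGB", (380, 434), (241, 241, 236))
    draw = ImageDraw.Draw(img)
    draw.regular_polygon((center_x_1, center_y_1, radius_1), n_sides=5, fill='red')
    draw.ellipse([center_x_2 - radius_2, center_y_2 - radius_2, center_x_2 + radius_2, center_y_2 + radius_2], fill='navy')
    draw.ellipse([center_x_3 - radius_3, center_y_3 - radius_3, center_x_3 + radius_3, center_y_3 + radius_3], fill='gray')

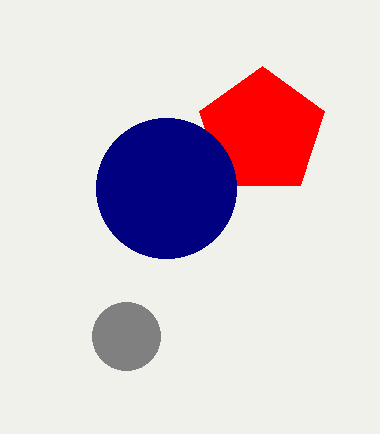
center_x_1 = 262, center_y_1 = 132, radius_1 = 66, center_x_2 = 166, center_y_2 = 188, radius_2 = 70, center_x_3 = 126, center_y_3 = 336, radius_3 = 34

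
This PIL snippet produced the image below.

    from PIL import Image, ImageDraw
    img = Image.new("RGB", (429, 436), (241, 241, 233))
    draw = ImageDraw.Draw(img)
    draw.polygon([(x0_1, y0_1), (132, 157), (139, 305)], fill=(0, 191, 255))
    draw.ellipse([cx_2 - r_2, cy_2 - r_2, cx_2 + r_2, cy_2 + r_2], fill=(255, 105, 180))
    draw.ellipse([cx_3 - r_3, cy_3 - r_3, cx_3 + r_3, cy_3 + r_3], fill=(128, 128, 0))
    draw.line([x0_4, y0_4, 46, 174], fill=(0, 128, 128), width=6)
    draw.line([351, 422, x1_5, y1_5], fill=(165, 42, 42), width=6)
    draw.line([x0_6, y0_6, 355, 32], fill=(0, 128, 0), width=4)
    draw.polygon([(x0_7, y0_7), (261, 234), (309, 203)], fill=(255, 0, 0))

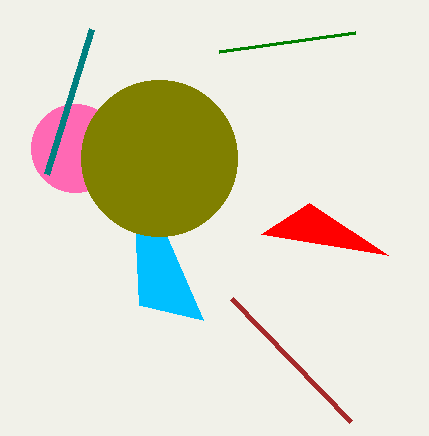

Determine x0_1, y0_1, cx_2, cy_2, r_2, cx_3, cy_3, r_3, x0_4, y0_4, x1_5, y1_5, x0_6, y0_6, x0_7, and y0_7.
x0_1 = 203; y0_1 = 320; cx_2 = 75; cy_2 = 148; r_2 = 44; cx_3 = 159; cy_3 = 158; r_3 = 78; x0_4 = 91; y0_4 = 29; x1_5 = 232; y1_5 = 299; x0_6 = 219; y0_6 = 51; x0_7 = 388; y0_7 = 255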